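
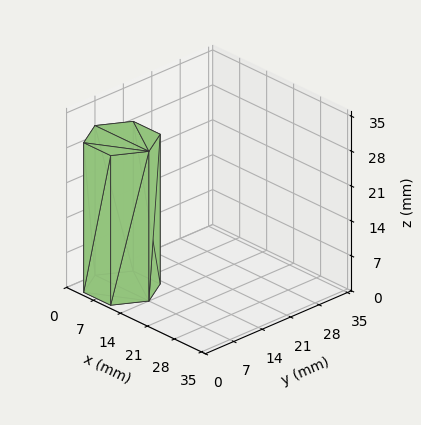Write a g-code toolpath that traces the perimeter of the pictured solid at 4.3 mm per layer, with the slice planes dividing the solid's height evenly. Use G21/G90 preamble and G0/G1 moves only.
Reading the render: the shape is a regular 6-sided prism (a cylinder approximated with 6 flat sides), circumscribed radius ≈ 7 mm, height ≈ 30 mm (dimensions read to the nearest mm from the axis ticks). For the g-code, the solid's height is divided into equal slices at the stated Δz and each level perimeter traced with G1 moves after a G0 lift.

; perimeter-only toolpath
G21 ; units = mm
G90 ; absolute positioning
G28 ; home
; layer 1
G0 Z4.3
G0 X14.0 Y7.0
G1 X10.5 Y13.1
G1 X3.5 Y13.1
G1 X0.0 Y7.0
G1 X3.5 Y0.9
G1 X10.5 Y0.9
G1 X14.0 Y7.0
; layer 2
G0 Z8.6
G0 X14.0 Y7.0
G1 X10.5 Y13.1
G1 X3.5 Y13.1
G1 X0.0 Y7.0
G1 X3.5 Y0.9
G1 X10.5 Y0.9
G1 X14.0 Y7.0
; layer 3
G0 Z12.9
G0 X14.0 Y7.0
G1 X10.5 Y13.1
G1 X3.5 Y13.1
G1 X0.0 Y7.0
G1 X3.5 Y0.9
G1 X10.5 Y0.9
G1 X14.0 Y7.0
; layer 4
G0 Z17.1
G0 X14.0 Y7.0
G1 X10.5 Y13.1
G1 X3.5 Y13.1
G1 X0.0 Y7.0
G1 X3.5 Y0.9
G1 X10.5 Y0.9
G1 X14.0 Y7.0
; layer 5
G0 Z21.4
G0 X14.0 Y7.0
G1 X10.5 Y13.1
G1 X3.5 Y13.1
G1 X0.0 Y7.0
G1 X3.5 Y0.9
G1 X10.5 Y0.9
G1 X14.0 Y7.0
; layer 6
G0 Z25.7
G0 X14.0 Y7.0
G1 X10.5 Y13.1
G1 X3.5 Y13.1
G1 X0.0 Y7.0
G1 X3.5 Y0.9
G1 X10.5 Y0.9
G1 X14.0 Y7.0
; layer 7
G0 Z30.0
G0 X14.0 Y7.0
G1 X10.5 Y13.1
G1 X3.5 Y13.1
G1 X0.0 Y7.0
G1 X3.5 Y0.9
G1 X10.5 Y0.9
G1 X14.0 Y7.0
M2 ; end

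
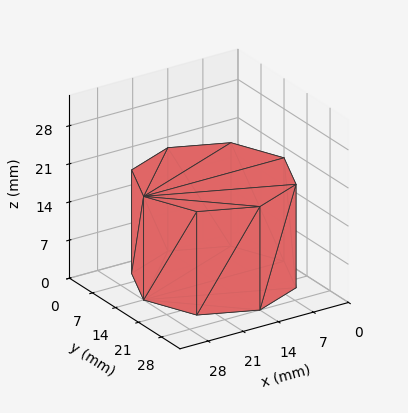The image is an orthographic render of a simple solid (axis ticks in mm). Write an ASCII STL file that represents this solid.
Reading the render: the shape is a regular 8-sided prism (a cylinder approximated with 8 flat sides), circumscribed radius ≈ 14 mm, height ≈ 19 mm (dimensions read to the nearest mm from the axis ticks). For the STL, each face is triangulated and given an outward normal.

solid part
  facet normal 0.0000 0.0000 -1.0000
    outer loop
      vertex 14.00 28.00 0.00
      vertex 23.90 23.90 0.00
      vertex 28.00 14.00 0.00
    endloop
  endfacet
  facet normal 0.0000 0.0000 -1.0000
    outer loop
      vertex 4.10 23.90 0.00
      vertex 14.00 28.00 0.00
      vertex 28.00 14.00 0.00
    endloop
  endfacet
  facet normal 0.0000 0.0000 -1.0000
    outer loop
      vertex 0.00 14.00 0.00
      vertex 4.10 23.90 0.00
      vertex 28.00 14.00 0.00
    endloop
  endfacet
  facet normal 0.0000 0.0000 -1.0000
    outer loop
      vertex 4.10 4.10 0.00
      vertex 0.00 14.00 0.00
      vertex 28.00 14.00 0.00
    endloop
  endfacet
  facet normal 0.0000 0.0000 -1.0000
    outer loop
      vertex 14.00 0.00 0.00
      vertex 4.10 4.10 0.00
      vertex 28.00 14.00 0.00
    endloop
  endfacet
  facet normal 0.0000 0.0000 -1.0000
    outer loop
      vertex 23.90 4.10 0.00
      vertex 14.00 0.00 0.00
      vertex 28.00 14.00 0.00
    endloop
  endfacet
  facet normal 0.0000 0.0000 1.0000
    outer loop
      vertex 28.00 14.00 19.00
      vertex 23.90 23.90 19.00
      vertex 14.00 28.00 19.00
    endloop
  endfacet
  facet normal 0.0000 0.0000 1.0000
    outer loop
      vertex 28.00 14.00 19.00
      vertex 14.00 28.00 19.00
      vertex 4.10 23.90 19.00
    endloop
  endfacet
  facet normal 0.0000 0.0000 1.0000
    outer loop
      vertex 28.00 14.00 19.00
      vertex 4.10 23.90 19.00
      vertex 0.00 14.00 19.00
    endloop
  endfacet
  facet normal 0.0000 0.0000 1.0000
    outer loop
      vertex 28.00 14.00 19.00
      vertex 0.00 14.00 19.00
      vertex 4.10 4.10 19.00
    endloop
  endfacet
  facet normal 0.0000 0.0000 1.0000
    outer loop
      vertex 28.00 14.00 19.00
      vertex 4.10 4.10 19.00
      vertex 14.00 0.00 19.00
    endloop
  endfacet
  facet normal 0.0000 0.0000 1.0000
    outer loop
      vertex 28.00 14.00 19.00
      vertex 14.00 0.00 19.00
      vertex 23.90 4.10 19.00
    endloop
  endfacet
  facet normal 0.9239 0.3826 0.0000
    outer loop
      vertex 28.00 14.00 0.00
      vertex 23.90 23.90 0.00
      vertex 23.90 23.90 19.00
    endloop
  endfacet
  facet normal 0.9239 0.3826 0.0000
    outer loop
      vertex 28.00 14.00 0.00
      vertex 23.90 23.90 19.00
      vertex 28.00 14.00 19.00
    endloop
  endfacet
  facet normal 0.3826 0.9239 0.0000
    outer loop
      vertex 23.90 23.90 0.00
      vertex 14.00 28.00 0.00
      vertex 14.00 28.00 19.00
    endloop
  endfacet
  facet normal 0.3826 0.9239 0.0000
    outer loop
      vertex 23.90 23.90 0.00
      vertex 14.00 28.00 19.00
      vertex 23.90 23.90 19.00
    endloop
  endfacet
  facet normal -0.3826 0.9239 0.0000
    outer loop
      vertex 14.00 28.00 0.00
      vertex 4.10 23.90 0.00
      vertex 4.10 23.90 19.00
    endloop
  endfacet
  facet normal -0.3826 0.9239 0.0000
    outer loop
      vertex 14.00 28.00 0.00
      vertex 4.10 23.90 19.00
      vertex 14.00 28.00 19.00
    endloop
  endfacet
  facet normal -0.9239 0.3826 0.0000
    outer loop
      vertex 4.10 23.90 0.00
      vertex 0.00 14.00 0.00
      vertex 0.00 14.00 19.00
    endloop
  endfacet
  facet normal -0.9239 0.3826 0.0000
    outer loop
      vertex 4.10 23.90 0.00
      vertex 0.00 14.00 19.00
      vertex 4.10 23.90 19.00
    endloop
  endfacet
  facet normal -0.9239 -0.3826 0.0000
    outer loop
      vertex 0.00 14.00 0.00
      vertex 4.10 4.10 0.00
      vertex 4.10 4.10 19.00
    endloop
  endfacet
  facet normal -0.9239 -0.3826 0.0000
    outer loop
      vertex 0.00 14.00 0.00
      vertex 4.10 4.10 19.00
      vertex 0.00 14.00 19.00
    endloop
  endfacet
  facet normal -0.3826 -0.9239 0.0000
    outer loop
      vertex 4.10 4.10 0.00
      vertex 14.00 0.00 0.00
      vertex 14.00 0.00 19.00
    endloop
  endfacet
  facet normal -0.3826 -0.9239 0.0000
    outer loop
      vertex 4.10 4.10 0.00
      vertex 14.00 0.00 19.00
      vertex 4.10 4.10 19.00
    endloop
  endfacet
  facet normal 0.3826 -0.9239 0.0000
    outer loop
      vertex 14.00 0.00 0.00
      vertex 23.90 4.10 0.00
      vertex 23.90 4.10 19.00
    endloop
  endfacet
  facet normal 0.3826 -0.9239 0.0000
    outer loop
      vertex 14.00 0.00 0.00
      vertex 23.90 4.10 19.00
      vertex 14.00 0.00 19.00
    endloop
  endfacet
  facet normal 0.9239 -0.3826 0.0000
    outer loop
      vertex 23.90 4.10 0.00
      vertex 28.00 14.00 0.00
      vertex 28.00 14.00 19.00
    endloop
  endfacet
  facet normal 0.9239 -0.3826 0.0000
    outer loop
      vertex 23.90 4.10 0.00
      vertex 28.00 14.00 19.00
      vertex 23.90 4.10 19.00
    endloop
  endfacet
endsolid part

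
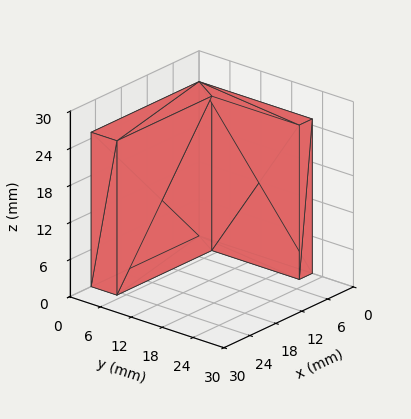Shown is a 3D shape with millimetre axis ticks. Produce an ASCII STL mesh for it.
Reading the render: the shape is an L-shaped prism: outer 25 × 22 mm, arm thicknesses ≈ 5 mm (horizontal) and 3 mm (vertical), extruded 25 mm in z (dimensions read to the nearest mm from the axis ticks). For the STL, each face is triangulated and given an outward normal.

solid part
  facet normal 0.0000 0.0000 -1.0000
    outer loop
      vertex 25.00 5.00 0.00
      vertex 25.00 0.00 0.00
      vertex 0.00 0.00 0.00
    endloop
  endfacet
  facet normal 0.0000 0.0000 -1.0000
    outer loop
      vertex 3.00 5.00 0.00
      vertex 25.00 5.00 0.00
      vertex 0.00 0.00 0.00
    endloop
  endfacet
  facet normal 0.0000 0.0000 -1.0000
    outer loop
      vertex 3.00 22.00 0.00
      vertex 3.00 5.00 0.00
      vertex 0.00 0.00 0.00
    endloop
  endfacet
  facet normal 0.0000 0.0000 -1.0000
    outer loop
      vertex 0.00 22.00 0.00
      vertex 3.00 22.00 0.00
      vertex 0.00 0.00 0.00
    endloop
  endfacet
  facet normal 0.0000 0.0000 1.0000
    outer loop
      vertex 0.00 0.00 25.00
      vertex 25.00 0.00 25.00
      vertex 25.00 5.00 25.00
    endloop
  endfacet
  facet normal 0.0000 0.0000 1.0000
    outer loop
      vertex 0.00 0.00 25.00
      vertex 25.00 5.00 25.00
      vertex 3.00 5.00 25.00
    endloop
  endfacet
  facet normal 0.0000 0.0000 1.0000
    outer loop
      vertex 0.00 0.00 25.00
      vertex 3.00 5.00 25.00
      vertex 3.00 22.00 25.00
    endloop
  endfacet
  facet normal 0.0000 0.0000 1.0000
    outer loop
      vertex 0.00 0.00 25.00
      vertex 3.00 22.00 25.00
      vertex 0.00 22.00 25.00
    endloop
  endfacet
  facet normal 0.0000 -1.0000 0.0000
    outer loop
      vertex 0.00 0.00 0.00
      vertex 25.00 0.00 0.00
      vertex 25.00 0.00 25.00
    endloop
  endfacet
  facet normal 0.0000 -1.0000 0.0000
    outer loop
      vertex 0.00 0.00 0.00
      vertex 25.00 0.00 25.00
      vertex 0.00 0.00 25.00
    endloop
  endfacet
  facet normal 1.0000 0.0000 0.0000
    outer loop
      vertex 25.00 0.00 0.00
      vertex 25.00 5.00 0.00
      vertex 25.00 5.00 25.00
    endloop
  endfacet
  facet normal 1.0000 0.0000 0.0000
    outer loop
      vertex 25.00 0.00 0.00
      vertex 25.00 5.00 25.00
      vertex 25.00 0.00 25.00
    endloop
  endfacet
  facet normal 0.0000 1.0000 0.0000
    outer loop
      vertex 25.00 5.00 0.00
      vertex 3.00 5.00 0.00
      vertex 3.00 5.00 25.00
    endloop
  endfacet
  facet normal 0.0000 1.0000 0.0000
    outer loop
      vertex 25.00 5.00 0.00
      vertex 3.00 5.00 25.00
      vertex 25.00 5.00 25.00
    endloop
  endfacet
  facet normal 1.0000 0.0000 0.0000
    outer loop
      vertex 3.00 5.00 0.00
      vertex 3.00 22.00 0.00
      vertex 3.00 22.00 25.00
    endloop
  endfacet
  facet normal 1.0000 0.0000 0.0000
    outer loop
      vertex 3.00 5.00 0.00
      vertex 3.00 22.00 25.00
      vertex 3.00 5.00 25.00
    endloop
  endfacet
  facet normal 0.0000 1.0000 0.0000
    outer loop
      vertex 3.00 22.00 0.00
      vertex 0.00 22.00 0.00
      vertex 0.00 22.00 25.00
    endloop
  endfacet
  facet normal 0.0000 1.0000 0.0000
    outer loop
      vertex 3.00 22.00 0.00
      vertex 0.00 22.00 25.00
      vertex 3.00 22.00 25.00
    endloop
  endfacet
  facet normal -1.0000 0.0000 0.0000
    outer loop
      vertex 0.00 22.00 0.00
      vertex 0.00 0.00 0.00
      vertex 0.00 0.00 25.00
    endloop
  endfacet
  facet normal -1.0000 0.0000 0.0000
    outer loop
      vertex 0.00 22.00 0.00
      vertex 0.00 0.00 25.00
      vertex 0.00 22.00 25.00
    endloop
  endfacet
endsolid part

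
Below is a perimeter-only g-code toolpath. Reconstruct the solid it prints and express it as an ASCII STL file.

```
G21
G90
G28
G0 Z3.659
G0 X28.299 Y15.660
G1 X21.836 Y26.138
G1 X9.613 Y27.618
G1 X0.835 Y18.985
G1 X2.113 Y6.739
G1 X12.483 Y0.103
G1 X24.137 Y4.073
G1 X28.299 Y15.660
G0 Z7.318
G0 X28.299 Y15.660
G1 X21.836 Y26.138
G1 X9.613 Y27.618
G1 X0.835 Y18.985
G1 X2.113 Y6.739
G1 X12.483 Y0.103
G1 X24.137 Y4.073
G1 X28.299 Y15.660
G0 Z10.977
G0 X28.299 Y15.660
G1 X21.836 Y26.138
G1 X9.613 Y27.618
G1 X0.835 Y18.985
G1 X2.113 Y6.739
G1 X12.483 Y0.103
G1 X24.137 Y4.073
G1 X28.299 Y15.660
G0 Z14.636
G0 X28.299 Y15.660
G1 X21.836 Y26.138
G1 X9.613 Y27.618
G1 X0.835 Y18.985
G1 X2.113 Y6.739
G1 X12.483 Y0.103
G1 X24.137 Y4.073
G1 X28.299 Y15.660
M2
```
solid part
  facet normal 0.0000 0.0000 -1.0000
    outer loop
      vertex 9.613 27.618 0.000
      vertex 21.836 26.138 0.000
      vertex 28.299 15.660 0.000
    endloop
  endfacet
  facet normal 0.0000 0.0000 -1.0000
    outer loop
      vertex 0.835 18.985 0.000
      vertex 9.613 27.618 0.000
      vertex 28.299 15.660 0.000
    endloop
  endfacet
  facet normal 0.0000 0.0000 -1.0000
    outer loop
      vertex 2.113 6.739 0.000
      vertex 0.835 18.985 0.000
      vertex 28.299 15.660 0.000
    endloop
  endfacet
  facet normal 0.0000 0.0000 -1.0000
    outer loop
      vertex 12.483 0.103 0.000
      vertex 2.113 6.739 0.000
      vertex 28.299 15.660 0.000
    endloop
  endfacet
  facet normal 0.0000 0.0000 -1.0000
    outer loop
      vertex 24.137 4.073 0.000
      vertex 12.483 0.103 0.000
      vertex 28.299 15.660 0.000
    endloop
  endfacet
  facet normal 0.0000 0.0000 1.0000
    outer loop
      vertex 28.299 15.660 14.636
      vertex 21.836 26.138 14.636
      vertex 9.613 27.618 14.636
    endloop
  endfacet
  facet normal 0.0000 0.0000 1.0000
    outer loop
      vertex 28.299 15.660 14.636
      vertex 9.613 27.618 14.636
      vertex 0.835 18.985 14.636
    endloop
  endfacet
  facet normal 0.0000 0.0000 1.0000
    outer loop
      vertex 28.299 15.660 14.636
      vertex 0.835 18.985 14.636
      vertex 2.113 6.739 14.636
    endloop
  endfacet
  facet normal 0.0000 0.0000 1.0000
    outer loop
      vertex 28.299 15.660 14.636
      vertex 2.113 6.739 14.636
      vertex 12.483 0.103 14.636
    endloop
  endfacet
  facet normal 0.0000 0.0000 1.0000
    outer loop
      vertex 28.299 15.660 14.636
      vertex 12.483 0.103 14.636
      vertex 24.137 4.073 14.636
    endloop
  endfacet
  facet normal 0.8511 0.5250 0.0000
    outer loop
      vertex 28.299 15.660 0.000
      vertex 21.836 26.138 0.000
      vertex 21.836 26.138 14.636
    endloop
  endfacet
  facet normal 0.8511 0.5250 0.0000
    outer loop
      vertex 28.299 15.660 0.000
      vertex 21.836 26.138 14.636
      vertex 28.299 15.660 14.636
    endloop
  endfacet
  facet normal 0.1202 0.9927 0.0000
    outer loop
      vertex 21.836 26.138 0.000
      vertex 9.613 27.618 0.000
      vertex 9.613 27.618 14.636
    endloop
  endfacet
  facet normal 0.1202 0.9927 0.0000
    outer loop
      vertex 21.836 26.138 0.000
      vertex 9.613 27.618 14.636
      vertex 21.836 26.138 14.636
    endloop
  endfacet
  facet normal -0.7012 0.7130 0.0000
    outer loop
      vertex 9.613 27.618 0.000
      vertex 0.835 18.985 0.000
      vertex 0.835 18.985 14.636
    endloop
  endfacet
  facet normal -0.7012 0.7130 0.0000
    outer loop
      vertex 9.613 27.618 0.000
      vertex 0.835 18.985 14.636
      vertex 9.613 27.618 14.636
    endloop
  endfacet
  facet normal -0.9946 -0.1038 0.0000
    outer loop
      vertex 0.835 18.985 0.000
      vertex 2.113 6.739 0.000
      vertex 2.113 6.739 14.636
    endloop
  endfacet
  facet normal -0.9946 -0.1038 0.0000
    outer loop
      vertex 0.835 18.985 0.000
      vertex 2.113 6.739 14.636
      vertex 0.835 18.985 14.636
    endloop
  endfacet
  facet normal -0.5390 -0.8423 0.0000
    outer loop
      vertex 2.113 6.739 0.000
      vertex 12.483 0.103 0.000
      vertex 12.483 0.103 14.636
    endloop
  endfacet
  facet normal -0.5390 -0.8423 0.0000
    outer loop
      vertex 2.113 6.739 0.000
      vertex 12.483 0.103 14.636
      vertex 2.113 6.739 14.636
    endloop
  endfacet
  facet normal 0.3225 -0.9466 0.0000
    outer loop
      vertex 12.483 0.103 0.000
      vertex 24.137 4.073 0.000
      vertex 24.137 4.073 14.636
    endloop
  endfacet
  facet normal 0.3225 -0.9466 0.0000
    outer loop
      vertex 12.483 0.103 0.000
      vertex 24.137 4.073 14.636
      vertex 12.483 0.103 14.636
    endloop
  endfacet
  facet normal 0.9411 -0.3380 0.0000
    outer loop
      vertex 24.137 4.073 0.000
      vertex 28.299 15.660 0.000
      vertex 28.299 15.660 14.636
    endloop
  endfacet
  facet normal 0.9411 -0.3380 0.0000
    outer loop
      vertex 24.137 4.073 0.000
      vertex 28.299 15.660 14.636
      vertex 24.137 4.073 14.636
    endloop
  endfacet
endsolid part

The G0 Z moves step by Δz≈3.659 mm. Every layer's G1 loop is the same polygon, so the solid is a straight extrusion of it from z=0 to z≈14.6. Closing with flat bottom and top caps and triangulating gives 24 facets — a regular 7-sided prism (a cylinder approximated with 7 flat sides), circumscribed radius ≈ 14.2 mm, height ≈ 14.6 mm.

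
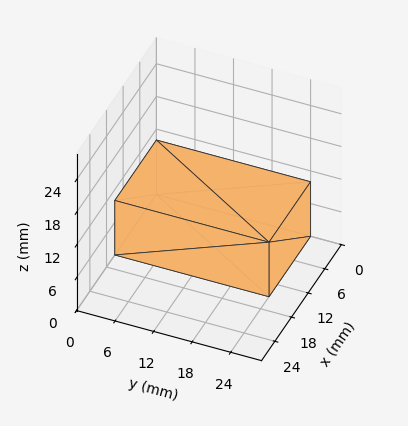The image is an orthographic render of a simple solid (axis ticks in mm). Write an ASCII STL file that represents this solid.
Reading the render: the shape is a rectangular box, roughly 15 × 24 mm footprint and 10 mm tall (dimensions read to the nearest mm from the axis ticks). For the STL, each face is triangulated and given an outward normal.

solid part
  facet normal 0.0000 0.0000 -1.0000
    outer loop
      vertex 15.0 24.0 0.0
      vertex 15.0 0.0 0.0
      vertex 0.0 0.0 0.0
    endloop
  endfacet
  facet normal 0.0000 0.0000 -1.0000
    outer loop
      vertex 0.0 24.0 0.0
      vertex 15.0 24.0 0.0
      vertex 0.0 0.0 0.0
    endloop
  endfacet
  facet normal 0.0000 0.0000 1.0000
    outer loop
      vertex 0.0 0.0 10.0
      vertex 15.0 0.0 10.0
      vertex 15.0 24.0 10.0
    endloop
  endfacet
  facet normal 0.0000 0.0000 1.0000
    outer loop
      vertex 0.0 0.0 10.0
      vertex 15.0 24.0 10.0
      vertex 0.0 24.0 10.0
    endloop
  endfacet
  facet normal 0.0000 -1.0000 0.0000
    outer loop
      vertex 0.0 0.0 0.0
      vertex 15.0 0.0 0.0
      vertex 15.0 0.0 10.0
    endloop
  endfacet
  facet normal 0.0000 -1.0000 0.0000
    outer loop
      vertex 0.0 0.0 0.0
      vertex 15.0 0.0 10.0
      vertex 0.0 0.0 10.0
    endloop
  endfacet
  facet normal 0.0000 1.0000 0.0000
    outer loop
      vertex 15.0 24.0 10.0
      vertex 15.0 24.0 0.0
      vertex 0.0 24.0 0.0
    endloop
  endfacet
  facet normal 0.0000 1.0000 0.0000
    outer loop
      vertex 0.0 24.0 10.0
      vertex 15.0 24.0 10.0
      vertex 0.0 24.0 0.0
    endloop
  endfacet
  facet normal -1.0000 0.0000 0.0000
    outer loop
      vertex 0.0 24.0 10.0
      vertex 0.0 24.0 0.0
      vertex 0.0 0.0 0.0
    endloop
  endfacet
  facet normal -1.0000 0.0000 0.0000
    outer loop
      vertex 0.0 0.0 10.0
      vertex 0.0 24.0 10.0
      vertex 0.0 0.0 0.0
    endloop
  endfacet
  facet normal 1.0000 0.0000 0.0000
    outer loop
      vertex 15.0 0.0 0.0
      vertex 15.0 24.0 0.0
      vertex 15.0 24.0 10.0
    endloop
  endfacet
  facet normal 1.0000 0.0000 0.0000
    outer loop
      vertex 15.0 0.0 0.0
      vertex 15.0 24.0 10.0
      vertex 15.0 0.0 10.0
    endloop
  endfacet
endsolid part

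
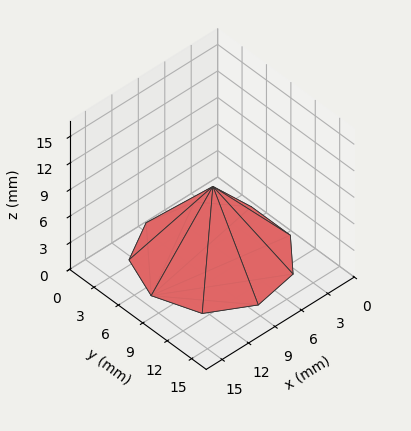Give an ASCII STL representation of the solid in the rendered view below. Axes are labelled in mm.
Reading the render: the shape is a regular 9-sided pyramid, base circumscribed radius ≈ 7 mm, apex at z ≈ 8 mm (dimensions read to the nearest mm from the axis ticks). For the STL, each face is triangulated and given an outward normal.

solid part
  facet normal 0.0000 0.0000 -1.0000
    outer loop
      vertex 8.216 13.894 0.000
      vertex 12.362 11.500 0.000
      vertex 14.000 7.000 0.000
    endloop
  endfacet
  facet normal 0.0000 0.0000 -1.0000
    outer loop
      vertex 3.500 13.062 0.000
      vertex 8.216 13.894 0.000
      vertex 14.000 7.000 0.000
    endloop
  endfacet
  facet normal 0.0000 0.0000 -1.0000
    outer loop
      vertex 0.422 9.394 0.000
      vertex 3.500 13.062 0.000
      vertex 14.000 7.000 0.000
    endloop
  endfacet
  facet normal 0.0000 0.0000 -1.0000
    outer loop
      vertex 0.422 4.606 0.000
      vertex 0.422 9.394 0.000
      vertex 14.000 7.000 0.000
    endloop
  endfacet
  facet normal 0.0000 0.0000 -1.0000
    outer loop
      vertex 3.500 0.938 0.000
      vertex 0.422 4.606 0.000
      vertex 14.000 7.000 0.000
    endloop
  endfacet
  facet normal 0.0000 0.0000 -1.0000
    outer loop
      vertex 8.216 0.106 0.000
      vertex 3.500 0.938 0.000
      vertex 14.000 7.000 0.000
    endloop
  endfacet
  facet normal 0.0000 0.0000 -1.0000
    outer loop
      vertex 12.362 2.500 0.000
      vertex 8.216 0.106 0.000
      vertex 14.000 7.000 0.000
    endloop
  endfacet
  facet normal 0.7258 0.2642 0.6351
    outer loop
      vertex 14.000 7.000 0.000
      vertex 12.362 11.500 0.000
      vertex 7.000 7.000 8.000
    endloop
  endfacet
  facet normal 0.3862 0.6689 0.6351
    outer loop
      vertex 12.362 11.500 0.000
      vertex 8.216 13.894 0.000
      vertex 7.000 7.000 8.000
    endloop
  endfacet
  facet normal -0.1342 0.7607 0.6351
    outer loop
      vertex 8.216 13.894 0.000
      vertex 3.500 13.062 0.000
      vertex 7.000 7.000 8.000
    endloop
  endfacet
  facet normal -0.5917 0.4965 0.6351
    outer loop
      vertex 3.500 13.062 0.000
      vertex 0.422 9.394 0.000
      vertex 7.000 7.000 8.000
    endloop
  endfacet
  facet normal -0.7724 0.0000 0.6351
    outer loop
      vertex 0.422 9.394 0.000
      vertex 0.422 4.606 0.000
      vertex 7.000 7.000 8.000
    endloop
  endfacet
  facet normal -0.5917 -0.4965 0.6351
    outer loop
      vertex 0.422 4.606 0.000
      vertex 3.500 0.938 0.000
      vertex 7.000 7.000 8.000
    endloop
  endfacet
  facet normal -0.1342 -0.7607 0.6351
    outer loop
      vertex 3.500 0.938 0.000
      vertex 8.216 0.106 0.000
      vertex 7.000 7.000 8.000
    endloop
  endfacet
  facet normal 0.3862 -0.6689 0.6351
    outer loop
      vertex 8.216 0.106 0.000
      vertex 12.362 2.500 0.000
      vertex 7.000 7.000 8.000
    endloop
  endfacet
  facet normal 0.7258 -0.2642 0.6351
    outer loop
      vertex 12.362 2.500 0.000
      vertex 14.000 7.000 0.000
      vertex 7.000 7.000 8.000
    endloop
  endfacet
endsolid part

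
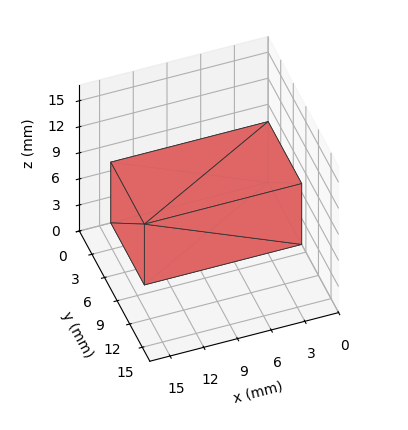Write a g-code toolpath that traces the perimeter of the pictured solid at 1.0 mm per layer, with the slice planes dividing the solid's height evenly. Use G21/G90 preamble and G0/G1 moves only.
Reading the render: the shape is a rectangular box, roughly 14 × 8 mm footprint and 7 mm tall (dimensions read to the nearest mm from the axis ticks). For the g-code, the solid's height is divided into equal slices at the stated Δz and each level perimeter traced with G1 moves after a G0 lift.

; perimeter-only toolpath
G21 ; units = mm
G90 ; absolute positioning
G28 ; home
; layer 1
G0 Z1.0
G0 X0.0 Y0.0
G1 X14.0 Y0.0
G1 X14.0 Y8.0
G1 X0.0 Y8.0
G1 X0.0 Y0.0
; layer 2
G0 Z2.0
G0 X0.0 Y0.0
G1 X14.0 Y0.0
G1 X14.0 Y8.0
G1 X0.0 Y8.0
G1 X0.0 Y0.0
; layer 3
G0 Z3.0
G0 X0.0 Y0.0
G1 X14.0 Y0.0
G1 X14.0 Y8.0
G1 X0.0 Y8.0
G1 X0.0 Y0.0
; layer 4
G0 Z4.0
G0 X0.0 Y0.0
G1 X14.0 Y0.0
G1 X14.0 Y8.0
G1 X0.0 Y8.0
G1 X0.0 Y0.0
; layer 5
G0 Z5.0
G0 X0.0 Y0.0
G1 X14.0 Y0.0
G1 X14.0 Y8.0
G1 X0.0 Y8.0
G1 X0.0 Y0.0
; layer 6
G0 Z6.0
G0 X0.0 Y0.0
G1 X14.0 Y0.0
G1 X14.0 Y8.0
G1 X0.0 Y8.0
G1 X0.0 Y0.0
; layer 7
G0 Z7.0
G0 X0.0 Y0.0
G1 X14.0 Y0.0
G1 X14.0 Y8.0
G1 X0.0 Y8.0
G1 X0.0 Y0.0
M2 ; end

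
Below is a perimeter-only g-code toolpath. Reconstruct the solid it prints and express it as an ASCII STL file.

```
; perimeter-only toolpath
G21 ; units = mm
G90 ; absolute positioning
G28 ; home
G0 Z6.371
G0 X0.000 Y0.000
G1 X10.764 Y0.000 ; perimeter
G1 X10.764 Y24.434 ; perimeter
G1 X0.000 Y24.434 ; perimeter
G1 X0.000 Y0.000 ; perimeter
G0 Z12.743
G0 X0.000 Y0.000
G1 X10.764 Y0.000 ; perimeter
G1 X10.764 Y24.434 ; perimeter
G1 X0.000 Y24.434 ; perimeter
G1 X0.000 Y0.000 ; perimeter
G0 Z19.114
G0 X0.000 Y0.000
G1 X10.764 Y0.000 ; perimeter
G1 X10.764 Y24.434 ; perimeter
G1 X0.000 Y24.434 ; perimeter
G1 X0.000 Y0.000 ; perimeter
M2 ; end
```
solid part
  facet normal 0.0000 0.0000 -1.0000
    outer loop
      vertex 10.764 24.434 0.000
      vertex 10.764 0.000 0.000
      vertex 0.000 0.000 0.000
    endloop
  endfacet
  facet normal 0.0000 0.0000 -1.0000
    outer loop
      vertex 0.000 24.434 0.000
      vertex 10.764 24.434 0.000
      vertex 0.000 0.000 0.000
    endloop
  endfacet
  facet normal 0.0000 0.0000 1.0000
    outer loop
      vertex 0.000 0.000 19.114
      vertex 10.764 0.000 19.114
      vertex 10.764 24.434 19.114
    endloop
  endfacet
  facet normal 0.0000 0.0000 1.0000
    outer loop
      vertex 0.000 0.000 19.114
      vertex 10.764 24.434 19.114
      vertex 0.000 24.434 19.114
    endloop
  endfacet
  facet normal 0.0000 -1.0000 0.0000
    outer loop
      vertex 0.000 0.000 0.000
      vertex 10.764 0.000 0.000
      vertex 10.764 0.000 19.114
    endloop
  endfacet
  facet normal 0.0000 -1.0000 0.0000
    outer loop
      vertex 0.000 0.000 0.000
      vertex 10.764 0.000 19.114
      vertex 0.000 0.000 19.114
    endloop
  endfacet
  facet normal 0.0000 1.0000 0.0000
    outer loop
      vertex 10.764 24.434 19.114
      vertex 10.764 24.434 0.000
      vertex 0.000 24.434 0.000
    endloop
  endfacet
  facet normal 0.0000 1.0000 0.0000
    outer loop
      vertex 0.000 24.434 19.114
      vertex 10.764 24.434 19.114
      vertex 0.000 24.434 0.000
    endloop
  endfacet
  facet normal -1.0000 0.0000 0.0000
    outer loop
      vertex 0.000 24.434 19.114
      vertex 0.000 24.434 0.000
      vertex 0.000 0.000 0.000
    endloop
  endfacet
  facet normal -1.0000 0.0000 0.0000
    outer loop
      vertex 0.000 0.000 19.114
      vertex 0.000 24.434 19.114
      vertex 0.000 0.000 0.000
    endloop
  endfacet
  facet normal 1.0000 0.0000 0.0000
    outer loop
      vertex 10.764 0.000 0.000
      vertex 10.764 24.434 0.000
      vertex 10.764 24.434 19.114
    endloop
  endfacet
  facet normal 1.0000 0.0000 0.0000
    outer loop
      vertex 10.764 0.000 0.000
      vertex 10.764 24.434 19.114
      vertex 10.764 0.000 19.114
    endloop
  endfacet
endsolid part

The G0 Z moves step by Δz≈6.371 mm. Every layer's G1 loop is the same polygon, so the solid is a straight extrusion of it from z=0 to z≈19.1. Closing with flat bottom and top caps and triangulating gives 12 facets — a rectangular box, roughly 10.8 × 24.4 mm footprint and 19.1 mm tall.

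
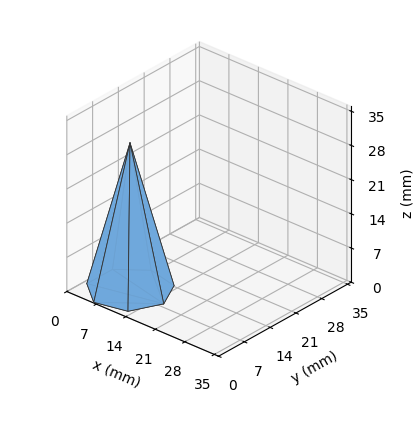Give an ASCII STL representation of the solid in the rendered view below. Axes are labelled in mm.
Reading the render: the shape is a regular 7-sided pyramid, base circumscribed radius ≈ 8 mm, apex at z ≈ 30 mm (dimensions read to the nearest mm from the axis ticks). For the STL, each face is triangulated and given an outward normal.

solid part
  facet normal 0.0000 0.0000 -1.0000
    outer loop
      vertex 6.22 15.80 0.00
      vertex 12.99 14.25 0.00
      vertex 16.00 8.00 0.00
    endloop
  endfacet
  facet normal 0.0000 0.0000 -1.0000
    outer loop
      vertex 0.79 11.47 0.00
      vertex 6.22 15.80 0.00
      vertex 16.00 8.00 0.00
    endloop
  endfacet
  facet normal 0.0000 0.0000 -1.0000
    outer loop
      vertex 0.79 4.53 0.00
      vertex 0.79 11.47 0.00
      vertex 16.00 8.00 0.00
    endloop
  endfacet
  facet normal 0.0000 0.0000 -1.0000
    outer loop
      vertex 6.22 0.20 0.00
      vertex 0.79 4.53 0.00
      vertex 16.00 8.00 0.00
    endloop
  endfacet
  facet normal 0.0000 0.0000 -1.0000
    outer loop
      vertex 12.99 1.75 0.00
      vertex 6.22 0.20 0.00
      vertex 16.00 8.00 0.00
    endloop
  endfacet
  facet normal 0.8760 0.4219 0.2336
    outer loop
      vertex 16.00 8.00 0.00
      vertex 12.99 14.25 0.00
      vertex 8.00 8.00 30.00
    endloop
  endfacet
  facet normal 0.2170 0.9478 0.2336
    outer loop
      vertex 12.99 14.25 0.00
      vertex 6.22 15.80 0.00
      vertex 8.00 8.00 30.00
    endloop
  endfacet
  facet normal -0.6062 0.7602 0.2336
    outer loop
      vertex 6.22 15.80 0.00
      vertex 0.79 11.47 0.00
      vertex 8.00 8.00 30.00
    endloop
  endfacet
  facet normal -0.9723 0.0000 0.2337
    outer loop
      vertex 0.79 11.47 0.00
      vertex 0.79 4.53 0.00
      vertex 8.00 8.00 30.00
    endloop
  endfacet
  facet normal -0.6062 -0.7602 0.2336
    outer loop
      vertex 0.79 4.53 0.00
      vertex 6.22 0.20 0.00
      vertex 8.00 8.00 30.00
    endloop
  endfacet
  facet normal 0.2170 -0.9478 0.2336
    outer loop
      vertex 6.22 0.20 0.00
      vertex 12.99 1.75 0.00
      vertex 8.00 8.00 30.00
    endloop
  endfacet
  facet normal 0.8760 -0.4219 0.2336
    outer loop
      vertex 12.99 1.75 0.00
      vertex 16.00 8.00 0.00
      vertex 8.00 8.00 30.00
    endloop
  endfacet
endsolid part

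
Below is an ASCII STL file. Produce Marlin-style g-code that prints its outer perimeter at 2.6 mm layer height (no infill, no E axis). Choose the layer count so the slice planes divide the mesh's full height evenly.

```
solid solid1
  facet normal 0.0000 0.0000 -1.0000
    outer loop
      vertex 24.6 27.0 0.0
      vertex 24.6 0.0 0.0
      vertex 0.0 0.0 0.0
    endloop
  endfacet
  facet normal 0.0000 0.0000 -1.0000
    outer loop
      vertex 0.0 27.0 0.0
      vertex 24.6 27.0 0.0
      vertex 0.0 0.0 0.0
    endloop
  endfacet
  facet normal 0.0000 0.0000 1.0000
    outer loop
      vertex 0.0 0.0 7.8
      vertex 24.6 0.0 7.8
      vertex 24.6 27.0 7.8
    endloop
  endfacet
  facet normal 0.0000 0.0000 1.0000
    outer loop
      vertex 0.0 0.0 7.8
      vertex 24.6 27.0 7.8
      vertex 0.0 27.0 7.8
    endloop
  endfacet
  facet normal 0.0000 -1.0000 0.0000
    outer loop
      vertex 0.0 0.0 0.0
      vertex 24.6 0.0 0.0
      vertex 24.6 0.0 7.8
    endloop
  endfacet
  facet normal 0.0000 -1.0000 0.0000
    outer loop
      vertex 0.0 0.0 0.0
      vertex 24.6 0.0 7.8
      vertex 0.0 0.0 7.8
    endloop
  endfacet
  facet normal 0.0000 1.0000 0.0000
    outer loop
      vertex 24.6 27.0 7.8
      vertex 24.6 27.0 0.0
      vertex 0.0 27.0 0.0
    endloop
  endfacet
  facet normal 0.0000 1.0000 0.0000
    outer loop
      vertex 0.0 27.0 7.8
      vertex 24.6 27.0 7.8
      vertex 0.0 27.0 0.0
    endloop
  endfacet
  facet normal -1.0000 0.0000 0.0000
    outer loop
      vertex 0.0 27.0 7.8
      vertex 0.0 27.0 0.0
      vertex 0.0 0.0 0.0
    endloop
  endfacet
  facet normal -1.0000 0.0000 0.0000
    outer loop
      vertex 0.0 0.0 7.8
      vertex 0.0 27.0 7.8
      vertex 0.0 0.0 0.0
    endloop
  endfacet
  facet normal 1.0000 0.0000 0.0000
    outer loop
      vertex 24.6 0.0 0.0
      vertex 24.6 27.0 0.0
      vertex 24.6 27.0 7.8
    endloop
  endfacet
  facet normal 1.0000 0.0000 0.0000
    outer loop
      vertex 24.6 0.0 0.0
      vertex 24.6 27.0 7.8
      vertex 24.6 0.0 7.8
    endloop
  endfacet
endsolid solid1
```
; perimeter-only toolpath
G21 ; units = mm
G90 ; absolute positioning
G28 ; home
; layer 1
G0 Z2.6
G0 X0.0 Y0.0
G1 X24.6 Y0.0
G1 X24.6 Y27.0
G1 X0.0 Y27.0
G1 X0.0 Y0.0
; layer 2
G0 Z5.2
G0 X0.0 Y0.0
G1 X24.6 Y0.0
G1 X24.6 Y27.0
G1 X0.0 Y27.0
G1 X0.0 Y0.0
; layer 3
G0 Z7.8
G0 X0.0 Y0.0
G1 X24.6 Y0.0
G1 X24.6 Y27.0
G1 X0.0 Y27.0
G1 X0.0 Y0.0
M2 ; end

The solid is a rectangular box, roughly 24.6 × 27 mm footprint and 7.8 mm tall. Slicing at Δz = 2.6 mm — 3 equal slices spanning the solid's height, so layer i sits at z = i·h/3 — gives 3 non-empty perimeters. Each is a 4-segment closed polygon; G0 lifts to the layer z and rapids to the start vertex, then G1 traces the edges.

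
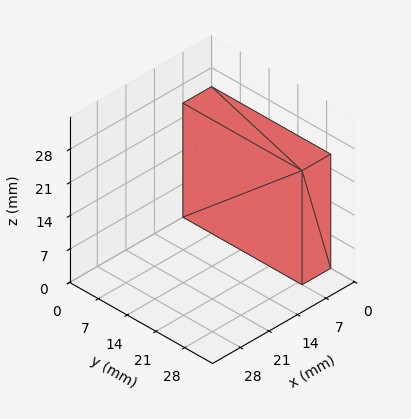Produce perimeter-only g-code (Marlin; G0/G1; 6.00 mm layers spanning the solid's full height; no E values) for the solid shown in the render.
Reading the render: the shape is a rectangular box, roughly 7 × 29 mm footprint and 24 mm tall (dimensions read to the nearest mm from the axis ticks). For the g-code, the solid's height is divided into equal slices at the stated Δz and each level perimeter traced with G1 moves after a G0 lift.

; perimeter-only toolpath
G21 ; units = mm
G90 ; absolute positioning
G28 ; home
; layer 1
G0 Z6.00
G0 X0.00 Y0.00
G1 X7.00 Y0.00
G1 X7.00 Y29.00
G1 X0.00 Y29.00
G1 X0.00 Y0.00
; layer 2
G0 Z12.00
G0 X0.00 Y0.00
G1 X7.00 Y0.00
G1 X7.00 Y29.00
G1 X0.00 Y29.00
G1 X0.00 Y0.00
; layer 3
G0 Z18.00
G0 X0.00 Y0.00
G1 X7.00 Y0.00
G1 X7.00 Y29.00
G1 X0.00 Y29.00
G1 X0.00 Y0.00
; layer 4
G0 Z24.00
G0 X0.00 Y0.00
G1 X7.00 Y0.00
G1 X7.00 Y29.00
G1 X0.00 Y29.00
G1 X0.00 Y0.00
M2 ; end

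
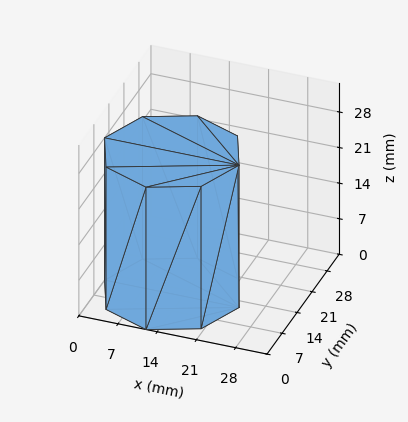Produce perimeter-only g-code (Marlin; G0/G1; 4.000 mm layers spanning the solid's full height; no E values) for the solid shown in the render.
Reading the render: the shape is a regular 8-sided prism (a cylinder approximated with 8 flat sides), circumscribed radius ≈ 12 mm, height ≈ 28 mm (dimensions read to the nearest mm from the axis ticks). For the g-code, the solid's height is divided into equal slices at the stated Δz and each level perimeter traced with G1 moves after a G0 lift.

; perimeter-only toolpath
G21 ; units = mm
G90 ; absolute positioning
G28 ; home
; layer 1
G0 Z4.000
G0 X24.000 Y12.000
G1 X20.485 Y20.485
G1 X12.000 Y24.000
G1 X3.515 Y20.485
G1 X0.000 Y12.000
G1 X3.515 Y3.515
G1 X12.000 Y0.000
G1 X20.485 Y3.515
G1 X24.000 Y12.000
; layer 2
G0 Z8.000
G0 X24.000 Y12.000
G1 X20.485 Y20.485
G1 X12.000 Y24.000
G1 X3.515 Y20.485
G1 X0.000 Y12.000
G1 X3.515 Y3.515
G1 X12.000 Y0.000
G1 X20.485 Y3.515
G1 X24.000 Y12.000
; layer 3
G0 Z12.000
G0 X24.000 Y12.000
G1 X20.485 Y20.485
G1 X12.000 Y24.000
G1 X3.515 Y20.485
G1 X0.000 Y12.000
G1 X3.515 Y3.515
G1 X12.000 Y0.000
G1 X20.485 Y3.515
G1 X24.000 Y12.000
; layer 4
G0 Z16.000
G0 X24.000 Y12.000
G1 X20.485 Y20.485
G1 X12.000 Y24.000
G1 X3.515 Y20.485
G1 X0.000 Y12.000
G1 X3.515 Y3.515
G1 X12.000 Y0.000
G1 X20.485 Y3.515
G1 X24.000 Y12.000
; layer 5
G0 Z20.000
G0 X24.000 Y12.000
G1 X20.485 Y20.485
G1 X12.000 Y24.000
G1 X3.515 Y20.485
G1 X0.000 Y12.000
G1 X3.515 Y3.515
G1 X12.000 Y0.000
G1 X20.485 Y3.515
G1 X24.000 Y12.000
; layer 6
G0 Z24.000
G0 X24.000 Y12.000
G1 X20.485 Y20.485
G1 X12.000 Y24.000
G1 X3.515 Y20.485
G1 X0.000 Y12.000
G1 X3.515 Y3.515
G1 X12.000 Y0.000
G1 X20.485 Y3.515
G1 X24.000 Y12.000
; layer 7
G0 Z28.000
G0 X24.000 Y12.000
G1 X20.485 Y20.485
G1 X12.000 Y24.000
G1 X3.515 Y20.485
G1 X0.000 Y12.000
G1 X3.515 Y3.515
G1 X12.000 Y0.000
G1 X20.485 Y3.515
G1 X24.000 Y12.000
M2 ; end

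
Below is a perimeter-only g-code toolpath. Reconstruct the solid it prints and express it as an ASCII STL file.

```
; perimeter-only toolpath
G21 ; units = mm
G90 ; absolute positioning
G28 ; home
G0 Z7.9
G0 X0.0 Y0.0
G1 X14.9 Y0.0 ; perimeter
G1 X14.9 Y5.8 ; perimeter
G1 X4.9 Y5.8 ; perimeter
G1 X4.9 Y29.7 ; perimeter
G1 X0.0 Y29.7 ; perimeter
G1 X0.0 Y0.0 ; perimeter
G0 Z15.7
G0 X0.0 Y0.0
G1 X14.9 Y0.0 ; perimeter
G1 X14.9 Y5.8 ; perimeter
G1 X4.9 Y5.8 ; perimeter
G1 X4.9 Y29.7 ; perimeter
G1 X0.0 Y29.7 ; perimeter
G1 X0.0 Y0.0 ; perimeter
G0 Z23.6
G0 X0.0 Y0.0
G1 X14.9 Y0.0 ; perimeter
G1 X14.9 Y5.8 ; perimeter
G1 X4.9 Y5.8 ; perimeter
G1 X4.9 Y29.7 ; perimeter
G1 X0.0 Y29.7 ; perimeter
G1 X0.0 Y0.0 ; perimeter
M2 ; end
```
solid part
  facet normal 0.0000 0.0000 -1.0000
    outer loop
      vertex 14.9 5.8 0.0
      vertex 14.9 0.0 0.0
      vertex 0.0 0.0 0.0
    endloop
  endfacet
  facet normal 0.0000 0.0000 -1.0000
    outer loop
      vertex 4.9 5.8 0.0
      vertex 14.9 5.8 0.0
      vertex 0.0 0.0 0.0
    endloop
  endfacet
  facet normal 0.0000 0.0000 -1.0000
    outer loop
      vertex 4.9 29.7 0.0
      vertex 4.9 5.8 0.0
      vertex 0.0 0.0 0.0
    endloop
  endfacet
  facet normal 0.0000 0.0000 -1.0000
    outer loop
      vertex 0.0 29.7 0.0
      vertex 4.9 29.7 0.0
      vertex 0.0 0.0 0.0
    endloop
  endfacet
  facet normal 0.0000 0.0000 1.0000
    outer loop
      vertex 0.0 0.0 23.6
      vertex 14.9 0.0 23.6
      vertex 14.9 5.8 23.6
    endloop
  endfacet
  facet normal 0.0000 0.0000 1.0000
    outer loop
      vertex 0.0 0.0 23.6
      vertex 14.9 5.8 23.6
      vertex 4.9 5.8 23.6
    endloop
  endfacet
  facet normal 0.0000 0.0000 1.0000
    outer loop
      vertex 0.0 0.0 23.6
      vertex 4.9 5.8 23.6
      vertex 4.9 29.7 23.6
    endloop
  endfacet
  facet normal 0.0000 0.0000 1.0000
    outer loop
      vertex 0.0 0.0 23.6
      vertex 4.9 29.7 23.6
      vertex 0.0 29.7 23.6
    endloop
  endfacet
  facet normal 0.0000 -1.0000 0.0000
    outer loop
      vertex 0.0 0.0 0.0
      vertex 14.9 0.0 0.0
      vertex 14.9 0.0 23.6
    endloop
  endfacet
  facet normal 0.0000 -1.0000 0.0000
    outer loop
      vertex 0.0 0.0 0.0
      vertex 14.9 0.0 23.6
      vertex 0.0 0.0 23.6
    endloop
  endfacet
  facet normal 1.0000 0.0000 0.0000
    outer loop
      vertex 14.9 0.0 0.0
      vertex 14.9 5.8 0.0
      vertex 14.9 5.8 23.6
    endloop
  endfacet
  facet normal 1.0000 0.0000 0.0000
    outer loop
      vertex 14.9 0.0 0.0
      vertex 14.9 5.8 23.6
      vertex 14.9 0.0 23.6
    endloop
  endfacet
  facet normal 0.0000 1.0000 0.0000
    outer loop
      vertex 14.9 5.8 0.0
      vertex 4.9 5.8 0.0
      vertex 4.9 5.8 23.6
    endloop
  endfacet
  facet normal 0.0000 1.0000 0.0000
    outer loop
      vertex 14.9 5.8 0.0
      vertex 4.9 5.8 23.6
      vertex 14.9 5.8 23.6
    endloop
  endfacet
  facet normal 1.0000 0.0000 0.0000
    outer loop
      vertex 4.9 5.8 0.0
      vertex 4.9 29.7 0.0
      vertex 4.9 29.7 23.6
    endloop
  endfacet
  facet normal 1.0000 0.0000 0.0000
    outer loop
      vertex 4.9 5.8 0.0
      vertex 4.9 29.7 23.6
      vertex 4.9 5.8 23.6
    endloop
  endfacet
  facet normal 0.0000 1.0000 0.0000
    outer loop
      vertex 4.9 29.7 0.0
      vertex 0.0 29.7 0.0
      vertex 0.0 29.7 23.6
    endloop
  endfacet
  facet normal 0.0000 1.0000 0.0000
    outer loop
      vertex 4.9 29.7 0.0
      vertex 0.0 29.7 23.6
      vertex 4.9 29.7 23.6
    endloop
  endfacet
  facet normal -1.0000 0.0000 0.0000
    outer loop
      vertex 0.0 29.7 0.0
      vertex 0.0 0.0 0.0
      vertex 0.0 0.0 23.6
    endloop
  endfacet
  facet normal -1.0000 0.0000 0.0000
    outer loop
      vertex 0.0 29.7 0.0
      vertex 0.0 0.0 23.6
      vertex 0.0 29.7 23.6
    endloop
  endfacet
endsolid part

The G0 Z moves step by Δz≈7.9 mm. Every layer's G1 loop is the same polygon, so the solid is a straight extrusion of it from z=0 to z≈23.6. Closing with flat bottom and top caps and triangulating gives 20 facets — an L-shaped prism: outer 14.9 × 29.7 mm, arm thicknesses ≈ 5.8 mm (horizontal) and 4.9 mm (vertical), extruded 23.6 mm in z.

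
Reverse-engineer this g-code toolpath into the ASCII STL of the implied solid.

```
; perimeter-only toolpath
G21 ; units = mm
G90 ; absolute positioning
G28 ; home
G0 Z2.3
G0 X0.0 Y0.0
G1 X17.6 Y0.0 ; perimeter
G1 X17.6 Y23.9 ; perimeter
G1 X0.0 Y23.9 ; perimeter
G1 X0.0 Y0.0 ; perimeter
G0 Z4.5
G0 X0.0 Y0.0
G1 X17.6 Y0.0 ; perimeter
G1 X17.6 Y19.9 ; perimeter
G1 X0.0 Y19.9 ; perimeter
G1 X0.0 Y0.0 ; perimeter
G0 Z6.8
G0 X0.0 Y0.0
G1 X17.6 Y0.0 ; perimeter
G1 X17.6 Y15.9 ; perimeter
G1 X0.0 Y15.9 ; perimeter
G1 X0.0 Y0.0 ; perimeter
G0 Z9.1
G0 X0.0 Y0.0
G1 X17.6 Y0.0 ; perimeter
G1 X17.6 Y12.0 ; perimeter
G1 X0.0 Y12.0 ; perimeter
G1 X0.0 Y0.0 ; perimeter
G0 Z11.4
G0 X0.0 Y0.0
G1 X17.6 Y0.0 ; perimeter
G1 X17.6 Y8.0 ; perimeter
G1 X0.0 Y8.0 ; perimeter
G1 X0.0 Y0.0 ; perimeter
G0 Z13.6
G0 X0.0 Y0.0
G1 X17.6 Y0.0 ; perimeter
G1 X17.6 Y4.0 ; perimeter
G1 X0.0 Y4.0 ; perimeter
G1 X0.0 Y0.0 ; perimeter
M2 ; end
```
solid part
  facet normal 0.0000 0.0000 -1.0000
    outer loop
      vertex 17.6 27.9 0.0
      vertex 17.6 0.0 0.0
      vertex 0.0 0.0 0.0
    endloop
  endfacet
  facet normal 0.0000 0.0000 -1.0000
    outer loop
      vertex 0.0 27.9 0.0
      vertex 17.6 27.9 0.0
      vertex 0.0 0.0 0.0
    endloop
  endfacet
  facet normal 0.0000 -1.0000 0.0000
    outer loop
      vertex 0.0 0.0 0.0
      vertex 17.6 0.0 0.0
      vertex 17.6 0.0 15.9
    endloop
  endfacet
  facet normal 0.0000 -1.0000 0.0000
    outer loop
      vertex 0.0 0.0 0.0
      vertex 17.6 0.0 15.9
      vertex 0.0 0.0 15.9
    endloop
  endfacet
  facet normal 0.0000 0.4951 0.8688
    outer loop
      vertex 0.0 0.0 15.9
      vertex 17.6 0.0 15.9
      vertex 17.6 27.9 0.0
    endloop
  endfacet
  facet normal 0.0000 0.4951 0.8688
    outer loop
      vertex 0.0 0.0 15.9
      vertex 17.6 27.9 0.0
      vertex 0.0 27.9 0.0
    endloop
  endfacet
  facet normal -1.0000 0.0000 0.0000
    outer loop
      vertex 0.0 0.0 15.9
      vertex 0.0 27.9 0.0
      vertex 0.0 0.0 0.0
    endloop
  endfacet
  facet normal 1.0000 0.0000 0.0000
    outer loop
      vertex 17.6 0.0 0.0
      vertex 17.6 27.9 0.0
      vertex 17.6 0.0 15.9
    endloop
  endfacet
endsolid part

The G0 Z moves step by Δz≈2.3 mm. The G1 loops shrink linearly with z, so the solid tapers from its base footprint up to z≈15.9. Closing with a flat bottom cap and the tapered top and triangulating gives 8 facets — a wedge (ramp): 17.6 × 27.9 mm base, rising to 15.9 mm along the y=0 edge and sloping linearly to z=0 at y=27.9.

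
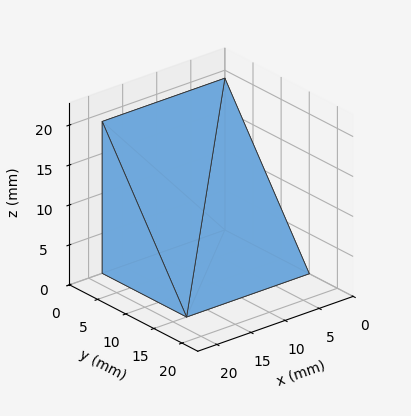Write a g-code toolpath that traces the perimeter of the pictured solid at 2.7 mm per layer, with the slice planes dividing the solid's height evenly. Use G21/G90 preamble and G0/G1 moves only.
Reading the render: the shape is a wedge (ramp): 18 × 15 mm base, rising to 19 mm along the y=0 edge and sloping linearly to z=0 at y=15 (dimensions read to the nearest mm from the axis ticks). For the g-code, the solid's height is divided into equal slices at the stated Δz and each level perimeter traced with G1 moves after a G0 lift.

; perimeter-only toolpath
G21 ; units = mm
G90 ; absolute positioning
G28 ; home
; layer 1
G0 Z2.7
G0 X0.0 Y0.0
G1 X18.0 Y0.0
G1 X18.0 Y12.9
G1 X0.0 Y12.9
G1 X0.0 Y0.0
; layer 2
G0 Z5.4
G0 X0.0 Y0.0
G1 X18.0 Y0.0
G1 X18.0 Y10.7
G1 X0.0 Y10.7
G1 X0.0 Y0.0
; layer 3
G0 Z8.1
G0 X0.0 Y0.0
G1 X18.0 Y0.0
G1 X18.0 Y8.6
G1 X0.0 Y8.6
G1 X0.0 Y0.0
; layer 4
G0 Z10.9
G0 X0.0 Y0.0
G1 X18.0 Y0.0
G1 X18.0 Y6.4
G1 X0.0 Y6.4
G1 X0.0 Y0.0
; layer 5
G0 Z13.6
G0 X0.0 Y0.0
G1 X18.0 Y0.0
G1 X18.0 Y4.3
G1 X0.0 Y4.3
G1 X0.0 Y0.0
; layer 6
G0 Z16.3
G0 X0.0 Y0.0
G1 X18.0 Y0.0
G1 X18.0 Y2.1
G1 X0.0 Y2.1
G1 X0.0 Y0.0
M2 ; end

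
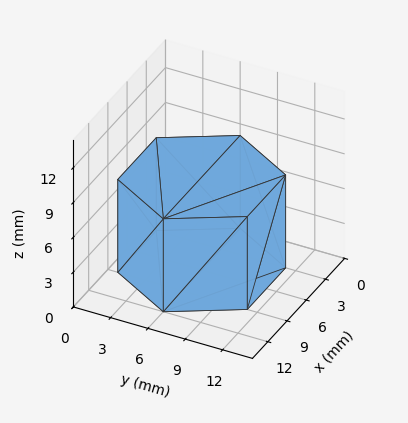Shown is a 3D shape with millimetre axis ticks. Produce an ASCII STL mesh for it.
Reading the render: the shape is a regular 6-sided prism (a cylinder approximated with 6 flat sides), circumscribed radius ≈ 6 mm, height ≈ 8 mm (dimensions read to the nearest mm from the axis ticks). For the STL, each face is triangulated and given an outward normal.

solid part
  facet normal 0.0000 0.0000 -1.0000
    outer loop
      vertex 3.00 11.20 0.00
      vertex 9.00 11.20 0.00
      vertex 12.00 6.00 0.00
    endloop
  endfacet
  facet normal 0.0000 0.0000 -1.0000
    outer loop
      vertex 0.00 6.00 0.00
      vertex 3.00 11.20 0.00
      vertex 12.00 6.00 0.00
    endloop
  endfacet
  facet normal 0.0000 0.0000 -1.0000
    outer loop
      vertex 3.00 0.80 0.00
      vertex 0.00 6.00 0.00
      vertex 12.00 6.00 0.00
    endloop
  endfacet
  facet normal 0.0000 0.0000 -1.0000
    outer loop
      vertex 9.00 0.80 0.00
      vertex 3.00 0.80 0.00
      vertex 12.00 6.00 0.00
    endloop
  endfacet
  facet normal 0.0000 0.0000 1.0000
    outer loop
      vertex 12.00 6.00 8.00
      vertex 9.00 11.20 8.00
      vertex 3.00 11.20 8.00
    endloop
  endfacet
  facet normal 0.0000 0.0000 1.0000
    outer loop
      vertex 12.00 6.00 8.00
      vertex 3.00 11.20 8.00
      vertex 0.00 6.00 8.00
    endloop
  endfacet
  facet normal 0.0000 0.0000 1.0000
    outer loop
      vertex 12.00 6.00 8.00
      vertex 0.00 6.00 8.00
      vertex 3.00 0.80 8.00
    endloop
  endfacet
  facet normal 0.0000 0.0000 1.0000
    outer loop
      vertex 12.00 6.00 8.00
      vertex 3.00 0.80 8.00
      vertex 9.00 0.80 8.00
    endloop
  endfacet
  facet normal 0.8662 0.4997 0.0000
    outer loop
      vertex 12.00 6.00 0.00
      vertex 9.00 11.20 0.00
      vertex 9.00 11.20 8.00
    endloop
  endfacet
  facet normal 0.8662 0.4997 0.0000
    outer loop
      vertex 12.00 6.00 0.00
      vertex 9.00 11.20 8.00
      vertex 12.00 6.00 8.00
    endloop
  endfacet
  facet normal 0.0000 1.0000 0.0000
    outer loop
      vertex 9.00 11.20 0.00
      vertex 3.00 11.20 0.00
      vertex 3.00 11.20 8.00
    endloop
  endfacet
  facet normal 0.0000 1.0000 0.0000
    outer loop
      vertex 9.00 11.20 0.00
      vertex 3.00 11.20 8.00
      vertex 9.00 11.20 8.00
    endloop
  endfacet
  facet normal -0.8662 0.4997 0.0000
    outer loop
      vertex 3.00 11.20 0.00
      vertex 0.00 6.00 0.00
      vertex 0.00 6.00 8.00
    endloop
  endfacet
  facet normal -0.8662 0.4997 0.0000
    outer loop
      vertex 3.00 11.20 0.00
      vertex 0.00 6.00 8.00
      vertex 3.00 11.20 8.00
    endloop
  endfacet
  facet normal -0.8662 -0.4997 0.0000
    outer loop
      vertex 0.00 6.00 0.00
      vertex 3.00 0.80 0.00
      vertex 3.00 0.80 8.00
    endloop
  endfacet
  facet normal -0.8662 -0.4997 0.0000
    outer loop
      vertex 0.00 6.00 0.00
      vertex 3.00 0.80 8.00
      vertex 0.00 6.00 8.00
    endloop
  endfacet
  facet normal 0.0000 -1.0000 0.0000
    outer loop
      vertex 3.00 0.80 0.00
      vertex 9.00 0.80 0.00
      vertex 9.00 0.80 8.00
    endloop
  endfacet
  facet normal 0.0000 -1.0000 0.0000
    outer loop
      vertex 3.00 0.80 0.00
      vertex 9.00 0.80 8.00
      vertex 3.00 0.80 8.00
    endloop
  endfacet
  facet normal 0.8662 -0.4997 0.0000
    outer loop
      vertex 9.00 0.80 0.00
      vertex 12.00 6.00 0.00
      vertex 12.00 6.00 8.00
    endloop
  endfacet
  facet normal 0.8662 -0.4997 0.0000
    outer loop
      vertex 9.00 0.80 0.00
      vertex 12.00 6.00 8.00
      vertex 9.00 0.80 8.00
    endloop
  endfacet
endsolid part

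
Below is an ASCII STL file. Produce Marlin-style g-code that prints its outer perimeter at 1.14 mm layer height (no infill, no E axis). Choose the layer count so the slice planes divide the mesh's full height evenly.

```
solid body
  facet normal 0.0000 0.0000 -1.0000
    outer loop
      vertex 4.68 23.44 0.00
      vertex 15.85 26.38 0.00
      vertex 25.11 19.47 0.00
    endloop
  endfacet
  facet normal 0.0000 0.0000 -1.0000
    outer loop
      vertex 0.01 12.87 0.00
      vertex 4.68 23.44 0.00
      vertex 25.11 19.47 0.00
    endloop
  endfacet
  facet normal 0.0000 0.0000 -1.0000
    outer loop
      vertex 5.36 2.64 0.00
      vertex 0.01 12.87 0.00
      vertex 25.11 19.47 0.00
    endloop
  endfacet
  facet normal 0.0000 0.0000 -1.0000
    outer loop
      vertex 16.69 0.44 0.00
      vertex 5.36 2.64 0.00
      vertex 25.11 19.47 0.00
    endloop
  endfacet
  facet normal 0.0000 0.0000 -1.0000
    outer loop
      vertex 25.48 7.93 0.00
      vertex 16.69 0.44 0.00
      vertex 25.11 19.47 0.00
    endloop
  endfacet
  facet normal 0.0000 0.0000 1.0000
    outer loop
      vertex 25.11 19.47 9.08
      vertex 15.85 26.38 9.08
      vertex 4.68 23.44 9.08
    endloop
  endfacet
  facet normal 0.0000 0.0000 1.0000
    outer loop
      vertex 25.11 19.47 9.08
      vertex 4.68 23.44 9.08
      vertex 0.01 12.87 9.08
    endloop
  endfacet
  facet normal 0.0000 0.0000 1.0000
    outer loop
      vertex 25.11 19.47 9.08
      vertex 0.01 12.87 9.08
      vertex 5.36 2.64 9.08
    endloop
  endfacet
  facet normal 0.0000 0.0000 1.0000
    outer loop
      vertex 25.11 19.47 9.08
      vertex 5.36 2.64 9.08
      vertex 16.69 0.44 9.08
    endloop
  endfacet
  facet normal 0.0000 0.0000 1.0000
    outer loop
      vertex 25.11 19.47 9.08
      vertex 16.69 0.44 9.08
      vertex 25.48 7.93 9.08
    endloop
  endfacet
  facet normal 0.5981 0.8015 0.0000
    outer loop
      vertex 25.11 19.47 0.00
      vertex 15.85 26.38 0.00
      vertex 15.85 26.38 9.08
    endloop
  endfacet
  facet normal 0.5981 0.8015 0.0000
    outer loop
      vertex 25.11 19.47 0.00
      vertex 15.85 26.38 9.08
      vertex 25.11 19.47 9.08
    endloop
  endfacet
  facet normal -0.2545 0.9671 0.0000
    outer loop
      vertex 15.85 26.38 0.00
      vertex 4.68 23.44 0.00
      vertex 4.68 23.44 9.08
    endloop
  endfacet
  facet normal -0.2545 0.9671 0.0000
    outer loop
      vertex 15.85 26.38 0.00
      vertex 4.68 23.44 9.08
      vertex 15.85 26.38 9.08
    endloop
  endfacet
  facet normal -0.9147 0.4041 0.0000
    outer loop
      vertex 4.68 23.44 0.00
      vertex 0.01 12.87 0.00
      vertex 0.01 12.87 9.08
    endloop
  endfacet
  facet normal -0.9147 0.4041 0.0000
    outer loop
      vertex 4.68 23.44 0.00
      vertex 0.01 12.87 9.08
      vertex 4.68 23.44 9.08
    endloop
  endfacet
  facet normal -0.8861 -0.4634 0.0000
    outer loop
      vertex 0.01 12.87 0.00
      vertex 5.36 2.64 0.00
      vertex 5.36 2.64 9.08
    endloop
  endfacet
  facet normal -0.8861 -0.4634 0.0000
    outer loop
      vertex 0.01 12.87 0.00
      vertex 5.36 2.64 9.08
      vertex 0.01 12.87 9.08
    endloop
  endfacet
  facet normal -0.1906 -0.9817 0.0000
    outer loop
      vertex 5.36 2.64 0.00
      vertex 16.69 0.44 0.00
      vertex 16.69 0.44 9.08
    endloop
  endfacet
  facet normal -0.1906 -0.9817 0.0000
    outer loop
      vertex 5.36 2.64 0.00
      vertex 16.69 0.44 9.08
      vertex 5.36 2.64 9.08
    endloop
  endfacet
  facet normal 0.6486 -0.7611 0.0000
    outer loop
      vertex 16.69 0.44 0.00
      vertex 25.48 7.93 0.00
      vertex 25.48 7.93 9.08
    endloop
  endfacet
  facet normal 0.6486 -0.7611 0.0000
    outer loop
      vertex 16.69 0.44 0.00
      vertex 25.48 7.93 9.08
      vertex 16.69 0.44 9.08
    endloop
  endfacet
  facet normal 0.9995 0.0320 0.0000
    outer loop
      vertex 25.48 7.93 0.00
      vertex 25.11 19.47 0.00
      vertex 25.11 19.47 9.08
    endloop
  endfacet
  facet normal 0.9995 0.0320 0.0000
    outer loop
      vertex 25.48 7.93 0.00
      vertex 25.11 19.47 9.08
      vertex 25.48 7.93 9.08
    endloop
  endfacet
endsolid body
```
; perimeter-only toolpath
G21 ; units = mm
G90 ; absolute positioning
G28 ; home
; layer 1
G0 Z1.14
G0 X25.11 Y19.47
G1 X15.85 Y26.38
G1 X4.68 Y23.44
G1 X0.01 Y12.87
G1 X5.36 Y2.64
G1 X16.69 Y0.44
G1 X25.48 Y7.93
G1 X25.11 Y19.47
; layer 2
G0 Z2.27
G0 X25.11 Y19.47
G1 X15.85 Y26.38
G1 X4.68 Y23.44
G1 X0.01 Y12.87
G1 X5.36 Y2.64
G1 X16.69 Y0.44
G1 X25.48 Y7.93
G1 X25.11 Y19.47
; layer 3
G0 Z3.41
G0 X25.11 Y19.47
G1 X15.85 Y26.38
G1 X4.68 Y23.44
G1 X0.01 Y12.87
G1 X5.36 Y2.64
G1 X16.69 Y0.44
G1 X25.48 Y7.93
G1 X25.11 Y19.47
; layer 4
G0 Z4.54
G0 X25.11 Y19.47
G1 X15.85 Y26.38
G1 X4.68 Y23.44
G1 X0.01 Y12.87
G1 X5.36 Y2.64
G1 X16.69 Y0.44
G1 X25.48 Y7.93
G1 X25.11 Y19.47
; layer 5
G0 Z5.67
G0 X25.11 Y19.47
G1 X15.85 Y26.38
G1 X4.68 Y23.44
G1 X0.01 Y12.87
G1 X5.36 Y2.64
G1 X16.69 Y0.44
G1 X25.48 Y7.93
G1 X25.11 Y19.47
; layer 6
G0 Z6.81
G0 X25.11 Y19.47
G1 X15.85 Y26.38
G1 X4.68 Y23.44
G1 X0.01 Y12.87
G1 X5.36 Y2.64
G1 X16.69 Y0.44
G1 X25.48 Y7.93
G1 X25.11 Y19.47
; layer 7
G0 Z7.95
G0 X25.11 Y19.47
G1 X15.85 Y26.38
G1 X4.68 Y23.44
G1 X0.01 Y12.87
G1 X5.36 Y2.64
G1 X16.69 Y0.44
G1 X25.48 Y7.93
G1 X25.11 Y19.47
; layer 8
G0 Z9.08
G0 X25.11 Y19.47
G1 X15.85 Y26.38
G1 X4.68 Y23.44
G1 X0.01 Y12.87
G1 X5.36 Y2.64
G1 X16.69 Y0.44
G1 X25.48 Y7.93
G1 X25.11 Y19.47
M2 ; end

The solid is a regular 7-sided prism (a cylinder approximated with 7 flat sides), circumscribed radius ≈ 13.3 mm, height ≈ 9.08 mm. Slicing at Δz = 1.14 mm — 8 equal slices spanning the solid's height, so layer i sits at z = i·h/8 — gives 8 non-empty perimeters. Each is a 7-segment closed polygon; G0 lifts to the layer z and rapids to the start vertex, then G1 traces the edges.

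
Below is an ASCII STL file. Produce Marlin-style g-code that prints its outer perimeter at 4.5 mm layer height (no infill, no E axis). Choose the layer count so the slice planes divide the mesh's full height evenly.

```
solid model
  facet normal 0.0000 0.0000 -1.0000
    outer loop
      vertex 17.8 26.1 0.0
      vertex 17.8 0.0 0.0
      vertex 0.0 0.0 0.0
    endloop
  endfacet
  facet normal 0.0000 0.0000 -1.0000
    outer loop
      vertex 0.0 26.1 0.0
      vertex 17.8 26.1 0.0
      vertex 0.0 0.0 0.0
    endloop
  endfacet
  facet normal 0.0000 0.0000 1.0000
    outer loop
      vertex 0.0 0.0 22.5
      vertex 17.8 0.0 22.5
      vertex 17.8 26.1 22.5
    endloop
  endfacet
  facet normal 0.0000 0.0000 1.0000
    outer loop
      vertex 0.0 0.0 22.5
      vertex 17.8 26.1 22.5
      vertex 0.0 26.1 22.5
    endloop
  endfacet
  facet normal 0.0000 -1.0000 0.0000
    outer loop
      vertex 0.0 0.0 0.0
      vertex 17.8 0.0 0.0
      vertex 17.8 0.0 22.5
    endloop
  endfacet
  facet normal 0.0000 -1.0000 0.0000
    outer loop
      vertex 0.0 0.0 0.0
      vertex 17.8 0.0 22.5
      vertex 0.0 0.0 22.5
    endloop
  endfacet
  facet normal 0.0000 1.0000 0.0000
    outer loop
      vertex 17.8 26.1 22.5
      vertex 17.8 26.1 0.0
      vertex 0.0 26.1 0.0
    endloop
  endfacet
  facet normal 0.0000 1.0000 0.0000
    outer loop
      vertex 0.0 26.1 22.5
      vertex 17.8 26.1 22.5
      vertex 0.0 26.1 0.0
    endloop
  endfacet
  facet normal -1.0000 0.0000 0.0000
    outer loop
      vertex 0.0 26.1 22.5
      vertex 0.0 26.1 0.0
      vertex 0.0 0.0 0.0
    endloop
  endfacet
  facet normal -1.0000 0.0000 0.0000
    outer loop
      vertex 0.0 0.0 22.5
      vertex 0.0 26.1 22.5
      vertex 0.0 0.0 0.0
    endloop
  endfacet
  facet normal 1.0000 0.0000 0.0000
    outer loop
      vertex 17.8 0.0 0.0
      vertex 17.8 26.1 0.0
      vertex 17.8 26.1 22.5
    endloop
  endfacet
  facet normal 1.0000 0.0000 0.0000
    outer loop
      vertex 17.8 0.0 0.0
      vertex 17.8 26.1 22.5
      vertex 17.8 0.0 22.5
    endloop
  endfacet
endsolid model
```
; perimeter-only toolpath
G21 ; units = mm
G90 ; absolute positioning
G28 ; home
; layer 1
G0 Z4.5
G0 X0.0 Y0.0
G1 X17.8 Y0.0
G1 X17.8 Y26.1
G1 X0.0 Y26.1
G1 X0.0 Y0.0
; layer 2
G0 Z9.0
G0 X0.0 Y0.0
G1 X17.8 Y0.0
G1 X17.8 Y26.1
G1 X0.0 Y26.1
G1 X0.0 Y0.0
; layer 3
G0 Z13.5
G0 X0.0 Y0.0
G1 X17.8 Y0.0
G1 X17.8 Y26.1
G1 X0.0 Y26.1
G1 X0.0 Y0.0
; layer 4
G0 Z18.0
G0 X0.0 Y0.0
G1 X17.8 Y0.0
G1 X17.8 Y26.1
G1 X0.0 Y26.1
G1 X0.0 Y0.0
; layer 5
G0 Z22.5
G0 X0.0 Y0.0
G1 X17.8 Y0.0
G1 X17.8 Y26.1
G1 X0.0 Y26.1
G1 X0.0 Y0.0
M2 ; end

The solid is a rectangular box, roughly 17.8 × 26.1 mm footprint and 22.5 mm tall. Slicing at Δz = 4.5 mm — 5 equal slices spanning the solid's height, so layer i sits at z = i·h/5 — gives 5 non-empty perimeters. Each is a 4-segment closed polygon; G0 lifts to the layer z and rapids to the start vertex, then G1 traces the edges.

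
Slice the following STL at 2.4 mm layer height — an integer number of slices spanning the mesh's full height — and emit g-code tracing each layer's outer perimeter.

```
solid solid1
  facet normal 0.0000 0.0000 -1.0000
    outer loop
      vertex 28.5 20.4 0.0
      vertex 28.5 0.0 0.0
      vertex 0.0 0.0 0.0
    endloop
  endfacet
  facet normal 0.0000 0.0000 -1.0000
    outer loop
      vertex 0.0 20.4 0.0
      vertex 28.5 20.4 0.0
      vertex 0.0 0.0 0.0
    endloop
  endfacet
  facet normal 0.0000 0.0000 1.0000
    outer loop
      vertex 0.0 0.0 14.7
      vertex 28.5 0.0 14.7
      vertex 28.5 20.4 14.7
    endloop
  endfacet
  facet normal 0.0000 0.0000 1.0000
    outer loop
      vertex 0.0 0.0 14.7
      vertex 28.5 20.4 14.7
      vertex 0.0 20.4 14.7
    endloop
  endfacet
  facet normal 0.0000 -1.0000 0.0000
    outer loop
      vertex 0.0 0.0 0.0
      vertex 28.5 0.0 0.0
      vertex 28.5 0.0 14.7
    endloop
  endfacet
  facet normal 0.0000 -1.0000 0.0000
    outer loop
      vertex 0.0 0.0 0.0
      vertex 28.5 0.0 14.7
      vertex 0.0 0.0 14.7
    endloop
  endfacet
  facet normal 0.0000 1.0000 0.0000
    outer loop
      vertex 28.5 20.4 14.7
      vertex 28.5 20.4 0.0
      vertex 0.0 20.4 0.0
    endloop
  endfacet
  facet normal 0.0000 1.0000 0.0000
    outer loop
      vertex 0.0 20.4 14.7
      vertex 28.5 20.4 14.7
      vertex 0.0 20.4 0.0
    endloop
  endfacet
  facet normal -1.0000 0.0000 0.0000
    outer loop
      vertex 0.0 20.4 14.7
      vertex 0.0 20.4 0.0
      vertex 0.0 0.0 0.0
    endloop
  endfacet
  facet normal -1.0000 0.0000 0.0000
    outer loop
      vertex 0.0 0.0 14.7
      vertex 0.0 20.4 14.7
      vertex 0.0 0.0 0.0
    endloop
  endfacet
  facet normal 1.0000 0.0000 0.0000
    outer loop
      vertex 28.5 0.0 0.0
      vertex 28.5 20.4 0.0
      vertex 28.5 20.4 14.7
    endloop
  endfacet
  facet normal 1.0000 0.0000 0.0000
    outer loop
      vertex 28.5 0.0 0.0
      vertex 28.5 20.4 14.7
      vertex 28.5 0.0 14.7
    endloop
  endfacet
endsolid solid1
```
; perimeter-only toolpath
G21 ; units = mm
G90 ; absolute positioning
G28 ; home
; layer 1
G0 Z2.4
G0 X0.0 Y0.0
G1 X28.5 Y0.0
G1 X28.5 Y20.4
G1 X0.0 Y20.4
G1 X0.0 Y0.0
; layer 2
G0 Z4.9
G0 X0.0 Y0.0
G1 X28.5 Y0.0
G1 X28.5 Y20.4
G1 X0.0 Y20.4
G1 X0.0 Y0.0
; layer 3
G0 Z7.3
G0 X0.0 Y0.0
G1 X28.5 Y0.0
G1 X28.5 Y20.4
G1 X0.0 Y20.4
G1 X0.0 Y0.0
; layer 4
G0 Z9.8
G0 X0.0 Y0.0
G1 X28.5 Y0.0
G1 X28.5 Y20.4
G1 X0.0 Y20.4
G1 X0.0 Y0.0
; layer 5
G0 Z12.2
G0 X0.0 Y0.0
G1 X28.5 Y0.0
G1 X28.5 Y20.4
G1 X0.0 Y20.4
G1 X0.0 Y0.0
; layer 6
G0 Z14.7
G0 X0.0 Y0.0
G1 X28.5 Y0.0
G1 X28.5 Y20.4
G1 X0.0 Y20.4
G1 X0.0 Y0.0
M2 ; end

The solid is a rectangular box, roughly 28.5 × 20.4 mm footprint and 14.7 mm tall. Slicing at Δz = 2.4 mm — 6 equal slices spanning the solid's height, so layer i sits at z = i·h/6 — gives 6 non-empty perimeters. Each is a 4-segment closed polygon; G0 lifts to the layer z and rapids to the start vertex, then G1 traces the edges.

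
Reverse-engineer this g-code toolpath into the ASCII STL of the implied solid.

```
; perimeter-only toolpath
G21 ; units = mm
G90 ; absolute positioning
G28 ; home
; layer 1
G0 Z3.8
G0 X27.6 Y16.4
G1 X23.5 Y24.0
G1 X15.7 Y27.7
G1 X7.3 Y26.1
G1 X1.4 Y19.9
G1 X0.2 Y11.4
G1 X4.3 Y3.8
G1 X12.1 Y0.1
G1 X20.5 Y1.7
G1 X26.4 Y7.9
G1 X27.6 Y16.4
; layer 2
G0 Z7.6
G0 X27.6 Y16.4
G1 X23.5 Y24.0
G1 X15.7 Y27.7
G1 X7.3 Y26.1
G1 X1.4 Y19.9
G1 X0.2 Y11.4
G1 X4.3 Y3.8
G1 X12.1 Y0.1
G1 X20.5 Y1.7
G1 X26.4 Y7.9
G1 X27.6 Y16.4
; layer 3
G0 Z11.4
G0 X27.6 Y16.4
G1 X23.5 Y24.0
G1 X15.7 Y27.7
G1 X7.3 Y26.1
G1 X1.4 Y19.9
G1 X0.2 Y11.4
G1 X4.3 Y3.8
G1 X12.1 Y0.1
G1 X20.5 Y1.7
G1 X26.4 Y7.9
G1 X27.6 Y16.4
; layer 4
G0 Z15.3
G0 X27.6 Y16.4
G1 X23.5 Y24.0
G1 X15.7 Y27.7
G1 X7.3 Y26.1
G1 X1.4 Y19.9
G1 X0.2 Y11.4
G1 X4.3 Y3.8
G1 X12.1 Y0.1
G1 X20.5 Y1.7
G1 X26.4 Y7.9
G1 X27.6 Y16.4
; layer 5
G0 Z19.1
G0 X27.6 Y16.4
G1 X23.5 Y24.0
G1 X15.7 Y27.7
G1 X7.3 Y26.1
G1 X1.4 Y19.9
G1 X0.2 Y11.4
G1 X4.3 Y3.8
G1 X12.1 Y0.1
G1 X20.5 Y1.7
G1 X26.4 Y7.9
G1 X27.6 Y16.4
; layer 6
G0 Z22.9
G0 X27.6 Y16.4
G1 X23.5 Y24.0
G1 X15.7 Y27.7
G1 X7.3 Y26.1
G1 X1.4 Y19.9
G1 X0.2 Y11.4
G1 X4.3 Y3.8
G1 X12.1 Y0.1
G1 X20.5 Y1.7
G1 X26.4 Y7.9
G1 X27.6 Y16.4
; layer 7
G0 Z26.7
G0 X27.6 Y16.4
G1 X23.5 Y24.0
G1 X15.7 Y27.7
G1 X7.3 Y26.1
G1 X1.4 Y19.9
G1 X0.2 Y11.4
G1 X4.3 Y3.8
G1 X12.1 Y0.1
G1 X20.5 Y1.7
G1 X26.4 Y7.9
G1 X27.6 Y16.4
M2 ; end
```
solid part
  facet normal 0.0000 0.0000 -1.0000
    outer loop
      vertex 15.7 27.7 0.0
      vertex 23.5 24.0 0.0
      vertex 27.6 16.4 0.0
    endloop
  endfacet
  facet normal 0.0000 0.0000 -1.0000
    outer loop
      vertex 7.3 26.1 0.0
      vertex 15.7 27.7 0.0
      vertex 27.6 16.4 0.0
    endloop
  endfacet
  facet normal 0.0000 0.0000 -1.0000
    outer loop
      vertex 1.4 19.9 0.0
      vertex 7.3 26.1 0.0
      vertex 27.6 16.4 0.0
    endloop
  endfacet
  facet normal 0.0000 0.0000 -1.0000
    outer loop
      vertex 0.2 11.4 0.0
      vertex 1.4 19.9 0.0
      vertex 27.6 16.4 0.0
    endloop
  endfacet
  facet normal 0.0000 0.0000 -1.0000
    outer loop
      vertex 4.3 3.8 0.0
      vertex 0.2 11.4 0.0
      vertex 27.6 16.4 0.0
    endloop
  endfacet
  facet normal 0.0000 0.0000 -1.0000
    outer loop
      vertex 12.1 0.1 0.0
      vertex 4.3 3.8 0.0
      vertex 27.6 16.4 0.0
    endloop
  endfacet
  facet normal 0.0000 0.0000 -1.0000
    outer loop
      vertex 20.5 1.7 0.0
      vertex 12.1 0.1 0.0
      vertex 27.6 16.4 0.0
    endloop
  endfacet
  facet normal 0.0000 0.0000 -1.0000
    outer loop
      vertex 26.4 7.9 0.0
      vertex 20.5 1.7 0.0
      vertex 27.6 16.4 0.0
    endloop
  endfacet
  facet normal 0.0000 0.0000 1.0000
    outer loop
      vertex 27.6 16.4 26.7
      vertex 23.5 24.0 26.7
      vertex 15.7 27.7 26.7
    endloop
  endfacet
  facet normal 0.0000 0.0000 1.0000
    outer loop
      vertex 27.6 16.4 26.7
      vertex 15.7 27.7 26.7
      vertex 7.3 26.1 26.7
    endloop
  endfacet
  facet normal 0.0000 0.0000 1.0000
    outer loop
      vertex 27.6 16.4 26.7
      vertex 7.3 26.1 26.7
      vertex 1.4 19.9 26.7
    endloop
  endfacet
  facet normal 0.0000 0.0000 1.0000
    outer loop
      vertex 27.6 16.4 26.7
      vertex 1.4 19.9 26.7
      vertex 0.2 11.4 26.7
    endloop
  endfacet
  facet normal 0.0000 0.0000 1.0000
    outer loop
      vertex 27.6 16.4 26.7
      vertex 0.2 11.4 26.7
      vertex 4.3 3.8 26.7
    endloop
  endfacet
  facet normal 0.0000 0.0000 1.0000
    outer loop
      vertex 27.6 16.4 26.7
      vertex 4.3 3.8 26.7
      vertex 12.1 0.1 26.7
    endloop
  endfacet
  facet normal 0.0000 0.0000 1.0000
    outer loop
      vertex 27.6 16.4 26.7
      vertex 12.1 0.1 26.7
      vertex 20.5 1.7 26.7
    endloop
  endfacet
  facet normal 0.0000 0.0000 1.0000
    outer loop
      vertex 27.6 16.4 26.7
      vertex 20.5 1.7 26.7
      vertex 26.4 7.9 26.7
    endloop
  endfacet
  facet normal 0.8801 0.4748 0.0000
    outer loop
      vertex 27.6 16.4 0.0
      vertex 23.5 24.0 0.0
      vertex 23.5 24.0 26.7
    endloop
  endfacet
  facet normal 0.8801 0.4748 0.0000
    outer loop
      vertex 27.6 16.4 0.0
      vertex 23.5 24.0 26.7
      vertex 27.6 16.4 26.7
    endloop
  endfacet
  facet normal 0.4286 0.9035 0.0000
    outer loop
      vertex 23.5 24.0 0.0
      vertex 15.7 27.7 0.0
      vertex 15.7 27.7 26.7
    endloop
  endfacet
  facet normal 0.4286 0.9035 0.0000
    outer loop
      vertex 23.5 24.0 0.0
      vertex 15.7 27.7 26.7
      vertex 23.5 24.0 26.7
    endloop
  endfacet
  facet normal -0.1871 0.9823 0.0000
    outer loop
      vertex 15.7 27.7 0.0
      vertex 7.3 26.1 0.0
      vertex 7.3 26.1 26.7
    endloop
  endfacet
  facet normal -0.1871 0.9823 0.0000
    outer loop
      vertex 15.7 27.7 0.0
      vertex 7.3 26.1 26.7
      vertex 15.7 27.7 26.7
    endloop
  endfacet
  facet normal -0.7244 0.6894 0.0000
    outer loop
      vertex 7.3 26.1 0.0
      vertex 1.4 19.9 0.0
      vertex 1.4 19.9 26.7
    endloop
  endfacet
  facet normal -0.7244 0.6894 0.0000
    outer loop
      vertex 7.3 26.1 0.0
      vertex 1.4 19.9 26.7
      vertex 7.3 26.1 26.7
    endloop
  endfacet
  facet normal -0.9902 0.1398 0.0000
    outer loop
      vertex 1.4 19.9 0.0
      vertex 0.2 11.4 0.0
      vertex 0.2 11.4 26.7
    endloop
  endfacet
  facet normal -0.9902 0.1398 0.0000
    outer loop
      vertex 1.4 19.9 0.0
      vertex 0.2 11.4 26.7
      vertex 1.4 19.9 26.7
    endloop
  endfacet
  facet normal -0.8801 -0.4748 0.0000
    outer loop
      vertex 0.2 11.4 0.0
      vertex 4.3 3.8 0.0
      vertex 4.3 3.8 26.7
    endloop
  endfacet
  facet normal -0.8801 -0.4748 0.0000
    outer loop
      vertex 0.2 11.4 0.0
      vertex 4.3 3.8 26.7
      vertex 0.2 11.4 26.7
    endloop
  endfacet
  facet normal -0.4286 -0.9035 0.0000
    outer loop
      vertex 4.3 3.8 0.0
      vertex 12.1 0.1 0.0
      vertex 12.1 0.1 26.7
    endloop
  endfacet
  facet normal -0.4286 -0.9035 0.0000
    outer loop
      vertex 4.3 3.8 0.0
      vertex 12.1 0.1 26.7
      vertex 4.3 3.8 26.7
    endloop
  endfacet
  facet normal 0.1871 -0.9823 0.0000
    outer loop
      vertex 12.1 0.1 0.0
      vertex 20.5 1.7 0.0
      vertex 20.5 1.7 26.7
    endloop
  endfacet
  facet normal 0.1871 -0.9823 0.0000
    outer loop
      vertex 12.1 0.1 0.0
      vertex 20.5 1.7 26.7
      vertex 12.1 0.1 26.7
    endloop
  endfacet
  facet normal 0.7244 -0.6894 0.0000
    outer loop
      vertex 20.5 1.7 0.0
      vertex 26.4 7.9 0.0
      vertex 26.4 7.9 26.7
    endloop
  endfacet
  facet normal 0.7244 -0.6894 0.0000
    outer loop
      vertex 20.5 1.7 0.0
      vertex 26.4 7.9 26.7
      vertex 20.5 1.7 26.7
    endloop
  endfacet
  facet normal 0.9902 -0.1398 0.0000
    outer loop
      vertex 26.4 7.9 0.0
      vertex 27.6 16.4 0.0
      vertex 27.6 16.4 26.7
    endloop
  endfacet
  facet normal 0.9902 -0.1398 0.0000
    outer loop
      vertex 26.4 7.9 0.0
      vertex 27.6 16.4 26.7
      vertex 26.4 7.9 26.7
    endloop
  endfacet
endsolid part

The G0 Z moves step by Δz≈3.8 mm. Every layer's G1 loop is the same polygon, so the solid is a straight extrusion of it from z=0 to z≈26.7. Closing with flat bottom and top caps and triangulating gives 36 facets — a regular 10-sided prism (a cylinder approximated with 10 flat sides), circumscribed radius ≈ 13.9 mm, height ≈ 26.7 mm.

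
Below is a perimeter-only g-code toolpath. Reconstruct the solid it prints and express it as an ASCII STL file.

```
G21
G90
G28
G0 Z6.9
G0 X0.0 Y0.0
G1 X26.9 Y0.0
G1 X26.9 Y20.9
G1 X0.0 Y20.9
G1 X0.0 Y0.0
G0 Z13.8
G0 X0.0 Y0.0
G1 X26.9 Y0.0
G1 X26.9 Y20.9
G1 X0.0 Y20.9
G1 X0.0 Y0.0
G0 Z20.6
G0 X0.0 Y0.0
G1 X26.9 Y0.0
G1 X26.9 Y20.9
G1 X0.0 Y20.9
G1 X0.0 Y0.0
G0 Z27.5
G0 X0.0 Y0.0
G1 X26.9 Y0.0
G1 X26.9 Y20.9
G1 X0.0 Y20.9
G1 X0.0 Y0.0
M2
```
solid part
  facet normal 0.0000 0.0000 -1.0000
    outer loop
      vertex 26.9 20.9 0.0
      vertex 26.9 0.0 0.0
      vertex 0.0 0.0 0.0
    endloop
  endfacet
  facet normal 0.0000 0.0000 -1.0000
    outer loop
      vertex 0.0 20.9 0.0
      vertex 26.9 20.9 0.0
      vertex 0.0 0.0 0.0
    endloop
  endfacet
  facet normal 0.0000 0.0000 1.0000
    outer loop
      vertex 0.0 0.0 27.5
      vertex 26.9 0.0 27.5
      vertex 26.9 20.9 27.5
    endloop
  endfacet
  facet normal 0.0000 0.0000 1.0000
    outer loop
      vertex 0.0 0.0 27.5
      vertex 26.9 20.9 27.5
      vertex 0.0 20.9 27.5
    endloop
  endfacet
  facet normal 0.0000 -1.0000 0.0000
    outer loop
      vertex 0.0 0.0 0.0
      vertex 26.9 0.0 0.0
      vertex 26.9 0.0 27.5
    endloop
  endfacet
  facet normal 0.0000 -1.0000 0.0000
    outer loop
      vertex 0.0 0.0 0.0
      vertex 26.9 0.0 27.5
      vertex 0.0 0.0 27.5
    endloop
  endfacet
  facet normal 0.0000 1.0000 0.0000
    outer loop
      vertex 26.9 20.9 27.5
      vertex 26.9 20.9 0.0
      vertex 0.0 20.9 0.0
    endloop
  endfacet
  facet normal 0.0000 1.0000 0.0000
    outer loop
      vertex 0.0 20.9 27.5
      vertex 26.9 20.9 27.5
      vertex 0.0 20.9 0.0
    endloop
  endfacet
  facet normal -1.0000 0.0000 0.0000
    outer loop
      vertex 0.0 20.9 27.5
      vertex 0.0 20.9 0.0
      vertex 0.0 0.0 0.0
    endloop
  endfacet
  facet normal -1.0000 0.0000 0.0000
    outer loop
      vertex 0.0 0.0 27.5
      vertex 0.0 20.9 27.5
      vertex 0.0 0.0 0.0
    endloop
  endfacet
  facet normal 1.0000 0.0000 0.0000
    outer loop
      vertex 26.9 0.0 0.0
      vertex 26.9 20.9 0.0
      vertex 26.9 20.9 27.5
    endloop
  endfacet
  facet normal 1.0000 0.0000 0.0000
    outer loop
      vertex 26.9 0.0 0.0
      vertex 26.9 20.9 27.5
      vertex 26.9 0.0 27.5
    endloop
  endfacet
endsolid part

The G0 Z moves step by Δz≈6.9 mm. Every layer's G1 loop is the same polygon, so the solid is a straight extrusion of it from z=0 to z≈27.5. Closing with flat bottom and top caps and triangulating gives 12 facets — a rectangular box, roughly 26.9 × 20.9 mm footprint and 27.5 mm tall.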